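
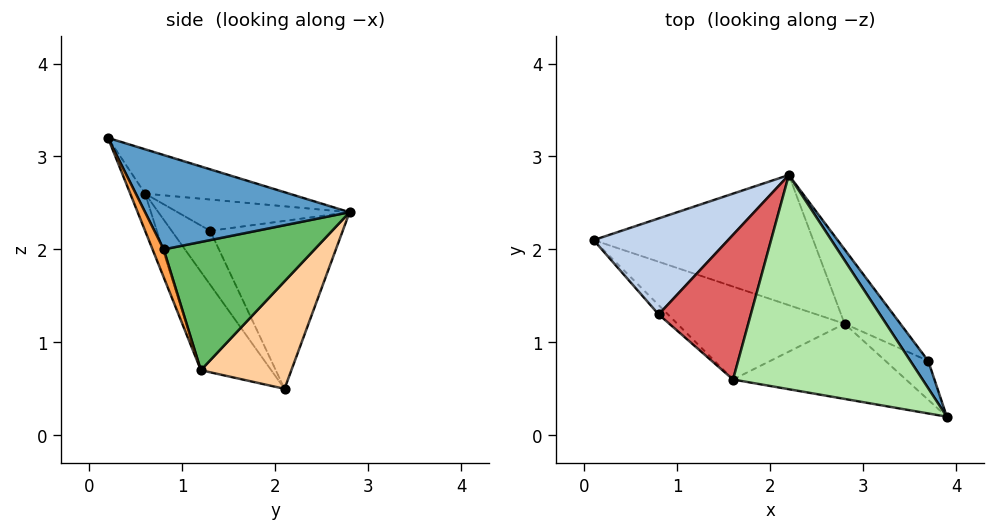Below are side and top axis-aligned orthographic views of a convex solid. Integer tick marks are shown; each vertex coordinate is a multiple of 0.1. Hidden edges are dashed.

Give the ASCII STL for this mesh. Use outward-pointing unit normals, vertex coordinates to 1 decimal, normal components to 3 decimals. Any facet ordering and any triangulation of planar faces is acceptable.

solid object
 facet normal 0.805 0.573 0.152
  outer loop
   vertex 3.7 0.8 2.0
   vertex 2.2 2.8 2.4
   vertex 3.9 0.2 3.2
  endloop
 endfacet
 facet normal -0.656 0.542 0.525
  outer loop
   vertex 0.8 1.3 2.2
   vertex 2.2 2.8 2.4
   vertex 0.1 2.1 0.5
  endloop
 endfacet
 facet normal 0.304 -0.831 -0.466
  outer loop
   vertex 2.8 1.2 0.7
   vertex 3.7 0.8 2.0
   vertex 3.9 0.2 3.2
  endloop
 endfacet
 facet normal 0.293 0.746 -0.598
  outer loop
   vertex 2.8 1.2 0.7
   vertex 0.1 2.1 0.5
   vertex 2.2 2.8 2.4
  endloop
 endfacet
 facet normal 0.727 0.609 -0.316
  outer loop
   vertex 2.8 1.2 0.7
   vertex 2.2 2.8 2.4
   vertex 3.7 0.8 2.0
  endloop
 endfacet
 facet normal -0.225 0.149 0.963
  outer loop
   vertex 1.6 0.6 2.6
   vertex 3.9 0.2 3.2
   vertex 2.2 2.8 2.4
  endloop
 endfacet
 facet normal -0.317 0.171 0.933
  outer loop
   vertex 1.6 0.6 2.6
   vertex 2.2 2.8 2.4
   vertex 0.8 1.3 2.2
  endloop
 endfacet
 facet normal -0.074 -0.937 -0.342
  outer loop
   vertex 1.6 0.6 2.6
   vertex 2.8 1.2 0.7
   vertex 3.9 0.2 3.2
  endloop
 endfacet
 facet normal -0.624 -0.774 -0.108
  outer loop
   vertex 1.6 0.6 2.6
   vertex 0.8 1.3 2.2
   vertex 0.1 2.1 0.5
  endloop
 endfacet
 facet normal -0.256 -0.864 -0.434
  outer loop
   vertex 1.6 0.6 2.6
   vertex 0.1 2.1 0.5
   vertex 2.8 1.2 0.7
  endloop
 endfacet
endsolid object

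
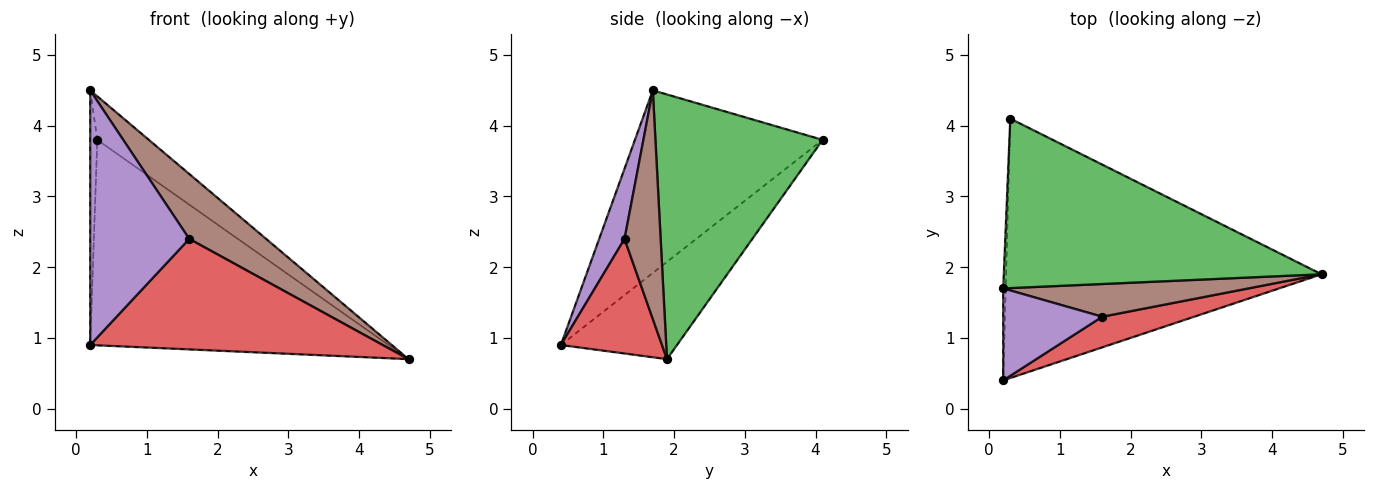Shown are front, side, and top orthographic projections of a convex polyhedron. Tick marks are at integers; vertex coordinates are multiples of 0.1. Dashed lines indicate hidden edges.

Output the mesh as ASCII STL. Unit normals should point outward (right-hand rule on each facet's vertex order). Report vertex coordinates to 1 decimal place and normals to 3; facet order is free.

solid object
 facet normal -0.235 0.604 -0.762
  outer loop
   vertex 0.3 4.1 3.8
   vertex 4.7 1.9 0.7
   vertex 0.2 0.4 0.9
  endloop
 endfacet
 facet normal -0.999 0.038 -0.014
  outer loop
   vertex 0.2 1.7 4.5
   vertex 0.3 4.1 3.8
   vertex 0.2 0.4 0.9
  endloop
 endfacet
 facet normal 0.628 0.194 0.754
  outer loop
   vertex 0.2 1.7 4.5
   vertex 4.7 1.9 0.7
   vertex 0.3 4.1 3.8
  endloop
 endfacet
 facet normal 0.316 -0.914 0.254
  outer loop
   vertex 1.6 1.3 2.4
   vertex 0.2 0.4 0.9
   vertex 4.7 1.9 0.7
  endloop
 endfacet
 facet normal 0.234 -0.914 0.330
  outer loop
   vertex 1.6 1.3 2.4
   vertex 0.2 1.7 4.5
   vertex 0.2 0.4 0.9
  endloop
 endfacet
 facet normal 0.387 -0.824 0.415
  outer loop
   vertex 1.6 1.3 2.4
   vertex 4.7 1.9 0.7
   vertex 0.2 1.7 4.5
  endloop
 endfacet
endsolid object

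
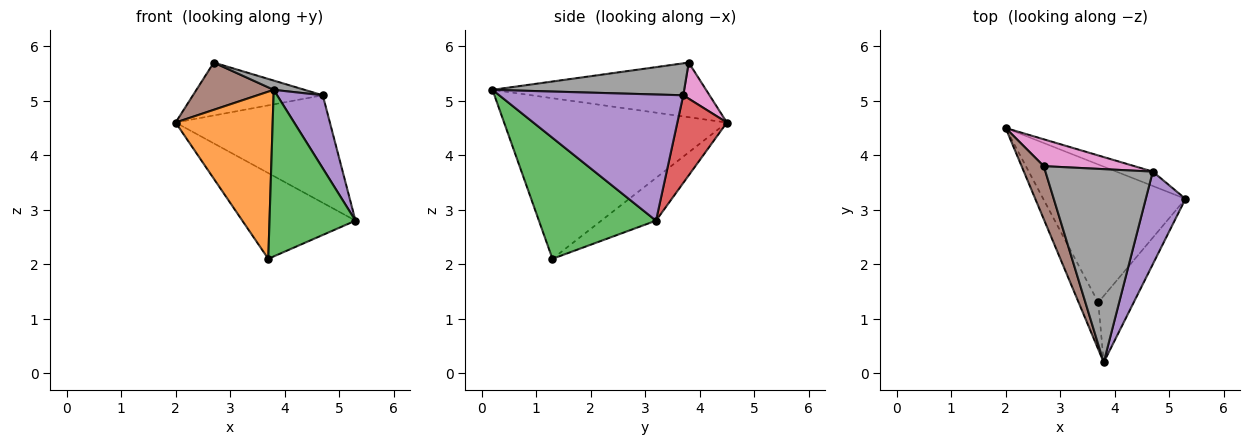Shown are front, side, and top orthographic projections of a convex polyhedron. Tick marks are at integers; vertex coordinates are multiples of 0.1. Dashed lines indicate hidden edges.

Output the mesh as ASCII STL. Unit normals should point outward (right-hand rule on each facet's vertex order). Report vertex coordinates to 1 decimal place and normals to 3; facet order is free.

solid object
 facet normal -0.247 0.511 -0.823
  outer loop
   vertex 3.7 1.3 2.1
   vertex 2.0 4.5 4.6
   vertex 5.3 3.2 2.8
  endloop
 endfacet
 facet normal -0.911 -0.397 -0.111
  outer loop
   vertex 3.7 1.3 2.1
   vertex 3.8 0.2 5.2
   vertex 2.0 4.5 4.6
  endloop
 endfacet
 facet normal 0.785 -0.576 -0.230
  outer loop
   vertex 3.7 1.3 2.1
   vertex 5.3 3.2 2.8
   vertex 3.8 0.2 5.2
  endloop
 endfacet
 facet normal 0.303 0.945 -0.126
  outer loop
   vertex 4.7 3.7 5.1
   vertex 5.3 3.2 2.8
   vertex 2.0 4.5 4.6
  endloop
 endfacet
 facet normal 0.928 -0.230 0.292
  outer loop
   vertex 4.7 3.7 5.1
   vertex 3.8 0.2 5.2
   vertex 5.3 3.2 2.8
  endloop
 endfacet
 facet normal -0.878 -0.318 0.357
  outer loop
   vertex 2.7 3.8 5.7
   vertex 2.0 4.5 4.6
   vertex 3.8 0.2 5.2
  endloop
 endfacet
 facet normal 0.178 0.878 0.445
  outer loop
   vertex 2.7 3.8 5.7
   vertex 4.7 3.7 5.1
   vertex 2.0 4.5 4.6
  endloop
 endfacet
 facet normal 0.285 -0.046 0.957
  outer loop
   vertex 2.7 3.8 5.7
   vertex 3.8 0.2 5.2
   vertex 4.7 3.7 5.1
  endloop
 endfacet
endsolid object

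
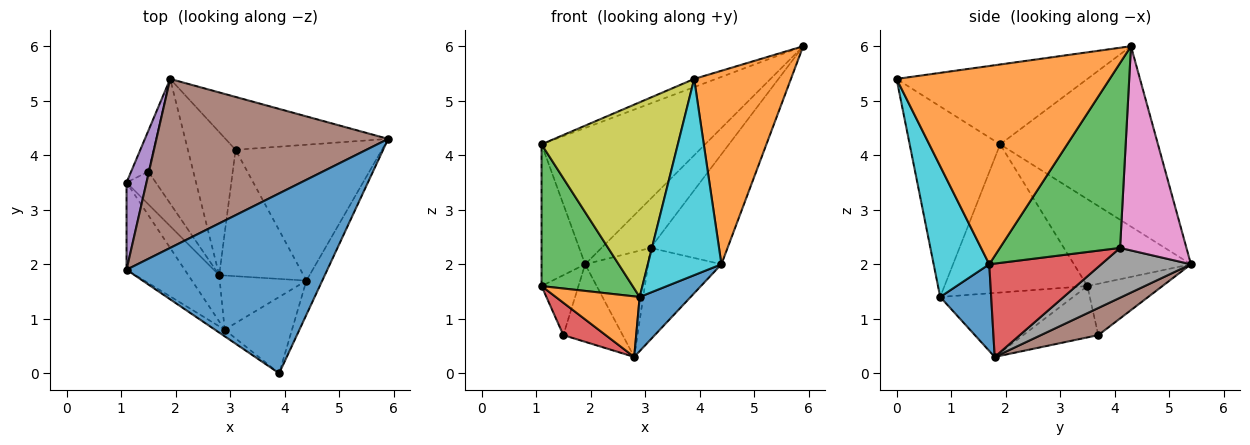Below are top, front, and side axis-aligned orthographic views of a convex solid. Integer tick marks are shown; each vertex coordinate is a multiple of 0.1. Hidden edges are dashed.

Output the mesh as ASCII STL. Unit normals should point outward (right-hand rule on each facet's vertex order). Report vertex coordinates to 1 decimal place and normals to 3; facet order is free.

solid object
 facet normal -0.369 0.042 0.928
  outer loop
   vertex 1.1 1.9 4.2
   vertex 3.9 0.0 5.4
   vertex 5.9 4.3 6.0
  endloop
 endfacet
 facet normal 0.908 -0.412 -0.073
  outer loop
   vertex 4.4 1.7 2.0
   vertex 5.9 4.3 6.0
   vertex 3.9 0.0 5.4
  endloop
 endfacet
 facet normal 0.701 0.449 -0.555
  outer loop
   vertex 4.4 1.7 2.0
   vertex 3.1 4.1 2.3
   vertex 5.9 4.3 6.0
  endloop
 endfacet
 facet normal 0.668 0.437 -0.603
  outer loop
   vertex 4.4 1.7 2.0
   vertex 2.8 1.8 0.3
   vertex 3.1 4.1 2.3
  endloop
 endfacet
 facet normal -0.916 0.341 0.210
  outer loop
   vertex 1.9 5.4 2.0
   vertex 1.1 3.5 1.6
   vertex 1.1 1.9 4.2
  endloop
 endfacet
 facet normal -0.518 0.537 0.666
  outer loop
   vertex 1.9 5.4 2.0
   vertex 1.1 1.9 4.2
   vertex 5.9 4.3 6.0
  endloop
 endfacet
 facet normal 0.677 0.501 -0.539
  outer loop
   vertex 1.9 5.4 2.0
   vertex 5.9 4.3 6.0
   vertex 3.1 4.1 2.3
  endloop
 endfacet
 facet normal 0.644 0.452 -0.617
  outer loop
   vertex 1.9 5.4 2.0
   vertex 3.1 4.1 2.3
   vertex 2.8 1.8 0.3
  endloop
 endfacet
 facet normal -0.553 -0.833 -0.028
  outer loop
   vertex 2.9 0.8 1.4
   vertex 3.9 0.0 5.4
   vertex 1.1 1.9 4.2
  endloop
 endfacet
 facet normal 0.576 -0.762 -0.296
  outer loop
   vertex 2.9 0.8 1.4
   vertex 4.4 1.7 2.0
   vertex 3.9 0.0 5.4
  endloop
 endfacet
 facet normal 0.577 -0.577 -0.577
  outer loop
   vertex 2.9 0.8 1.4
   vertex 2.8 1.8 0.3
   vertex 4.4 1.7 2.0
  endloop
 endfacet
 facet normal -0.783 -0.494 -0.378
  outer loop
   vertex 2.9 0.8 1.4
   vertex 1.1 3.5 1.6
   vertex 2.8 1.8 0.3
  endloop
 endfacet
 facet normal -0.801 -0.510 -0.314
  outer loop
   vertex 2.9 0.8 1.4
   vertex 1.1 1.9 4.2
   vertex 1.1 3.5 1.6
  endloop
 endfacet
 facet normal -0.780 -0.440 -0.445
  outer loop
   vertex 1.5 3.7 0.7
   vertex 2.8 1.8 0.3
   vertex 1.1 3.5 1.6
  endloop
 endfacet
 facet normal -0.859 0.422 -0.288
  outer loop
   vertex 1.5 3.7 0.7
   vertex 1.1 3.5 1.6
   vertex 1.9 5.4 2.0
  endloop
 endfacet
 facet normal 0.455 0.471 -0.756
  outer loop
   vertex 1.5 3.7 0.7
   vertex 1.9 5.4 2.0
   vertex 2.8 1.8 0.3
  endloop
 endfacet
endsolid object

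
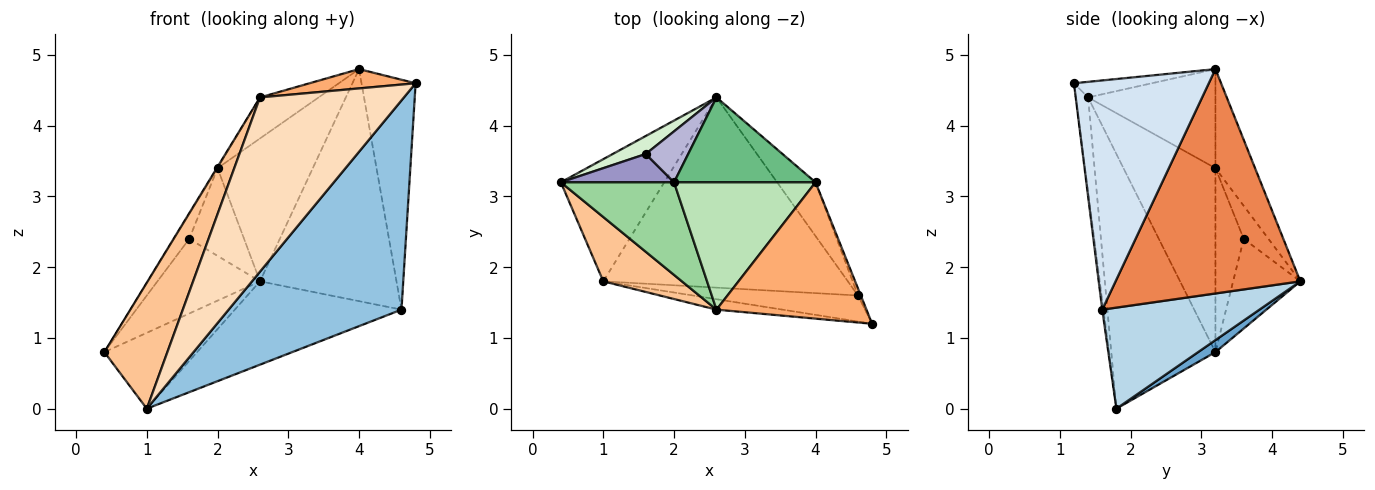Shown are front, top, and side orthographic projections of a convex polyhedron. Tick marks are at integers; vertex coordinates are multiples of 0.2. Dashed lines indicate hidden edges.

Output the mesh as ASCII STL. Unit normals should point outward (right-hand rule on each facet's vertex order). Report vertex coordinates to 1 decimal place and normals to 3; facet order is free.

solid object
 facet normal 0.098 0.525 -0.845
  outer loop
   vertex 1.0 1.8 0.0
   vertex 0.4 3.2 0.8
   vertex 2.6 4.4 1.8
  endloop
 endfacet
 facet normal -0.007 -0.992 -0.124
  outer loop
   vertex 4.6 1.6 1.4
   vertex 4.8 1.2 4.6
   vertex 1.0 1.8 0.0
  endloop
 endfacet
 facet normal 0.354 0.375 -0.857
  outer loop
   vertex 4.6 1.6 1.4
   vertex 1.0 1.8 0.0
   vertex 2.6 4.4 1.8
  endloop
 endfacet
 facet normal 0.928 0.372 -0.011
  outer loop
   vertex 4.0 3.2 4.8
   vertex 4.8 1.2 4.6
   vertex 4.6 1.6 1.4
  endloop
 endfacet
 facet normal 0.797 0.589 -0.136
  outer loop
   vertex 4.0 3.2 4.8
   vertex 4.6 1.6 1.4
   vertex 2.6 4.4 1.8
  endloop
 endfacet
 facet normal -0.102 -0.139 0.985
  outer loop
   vertex 2.6 1.4 4.4
   vertex 4.8 1.2 4.6
   vertex 4.0 3.2 4.8
  endloop
 endfacet
 facet normal -0.827 -0.500 0.255
  outer loop
   vertex 2.6 1.4 4.4
   vertex 0.4 3.2 0.8
   vertex 1.0 1.8 0.0
  endloop
 endfacet
 facet normal -0.085 -0.995 -0.060
  outer loop
   vertex 2.6 1.4 4.4
   vertex 1.0 1.8 0.0
   vertex 4.8 1.2 4.6
  endloop
 endfacet
 facet normal -0.337 0.810 0.481
  outer loop
   vertex 2.0 3.2 3.4
   vertex 4.0 3.2 4.8
   vertex 2.6 4.4 1.8
  endloop
 endfacet
 facet normal -0.852 0.007 0.524
  outer loop
   vertex 2.0 3.2 3.4
   vertex 0.4 3.2 0.8
   vertex 2.6 1.4 4.4
  endloop
 endfacet
 facet normal -0.554 0.255 0.792
  outer loop
   vertex 2.0 3.2 3.4
   vertex 2.6 1.4 4.4
   vertex 4.0 3.2 4.8
  endloop
 endfacet
 facet normal -0.537 0.820 0.198
  outer loop
   vertex 1.6 3.6 2.4
   vertex 2.6 4.4 1.8
   vertex 0.4 3.2 0.8
  endloop
 endfacet
 facet normal -0.774 0.417 0.476
  outer loop
   vertex 1.6 3.6 2.4
   vertex 0.4 3.2 0.8
   vertex 2.0 3.2 3.4
  endloop
 endfacet
 facet normal -0.364 0.806 0.468
  outer loop
   vertex 1.6 3.6 2.4
   vertex 2.0 3.2 3.4
   vertex 2.6 4.4 1.8
  endloop
 endfacet
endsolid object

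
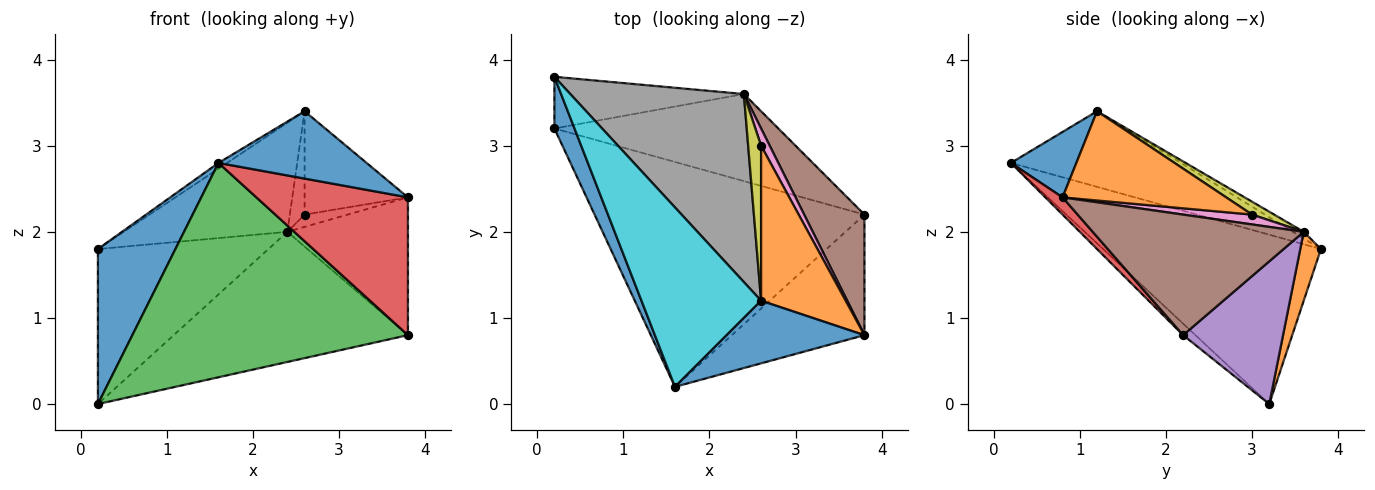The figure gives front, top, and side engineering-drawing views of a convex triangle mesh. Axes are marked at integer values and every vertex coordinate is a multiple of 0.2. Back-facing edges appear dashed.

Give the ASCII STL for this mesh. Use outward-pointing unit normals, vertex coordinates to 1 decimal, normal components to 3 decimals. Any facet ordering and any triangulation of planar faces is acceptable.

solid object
 facet normal -0.936 -0.333 0.111
  outer loop
   vertex 0.2 3.8 1.8
   vertex 0.2 3.2 0.0
   vertex 1.6 0.2 2.8
  endloop
 endfacet
 facet normal 0.114 0.942 -0.314
  outer loop
   vertex 2.4 3.6 2.0
   vertex 0.2 3.2 0.0
   vertex 0.2 3.8 1.8
  endloop
 endfacet
 facet normal -0.031 -0.690 -0.724
  outer loop
   vertex 3.8 2.2 0.8
   vertex 1.6 0.2 2.8
   vertex 0.2 3.2 0.0
  endloop
 endfacet
 facet normal 0.085 -0.750 -0.656
  outer loop
   vertex 3.8 2.2 0.8
   vertex 3.8 0.8 2.4
   vertex 1.6 0.2 2.8
  endloop
 endfacet
 facet normal 0.334 0.783 -0.524
  outer loop
   vertex 3.8 2.2 0.8
   vertex 0.2 3.2 0.0
   vertex 2.4 3.6 2.0
  endloop
 endfacet
 facet normal 0.796 0.455 0.398
  outer loop
   vertex 3.8 2.2 0.8
   vertex 2.4 3.6 2.0
   vertex 3.8 0.8 2.4
  endloop
 endfacet
 facet normal 0.681 0.426 0.596
  outer loop
   vertex 2.6 3.0 2.2
   vertex 3.8 0.8 2.4
   vertex 2.4 3.6 2.0
  endloop
 endfacet
 facet normal -0.033 0.502 0.865
  outer loop
   vertex 2.6 1.2 3.4
   vertex 2.4 3.6 2.0
   vertex 0.2 3.8 1.8
  endloop
 endfacet
 facet normal 0.640 0.426 0.640
  outer loop
   vertex 2.6 1.2 3.4
   vertex 2.6 3.0 2.2
   vertex 2.4 3.6 2.0
  endloop
 endfacet
 facet normal -0.534 0.027 0.845
  outer loop
   vertex 2.6 1.2 3.4
   vertex 0.2 3.8 1.8
   vertex 1.6 0.2 2.8
  endloop
 endfacet
 facet normal 0.308 -0.697 0.648
  outer loop
   vertex 2.6 1.2 3.4
   vertex 1.6 0.2 2.8
   vertex 3.8 0.8 2.4
  endloop
 endfacet
 facet normal 0.660 0.417 0.625
  outer loop
   vertex 2.6 1.2 3.4
   vertex 3.8 0.8 2.4
   vertex 2.6 3.0 2.2
  endloop
 endfacet
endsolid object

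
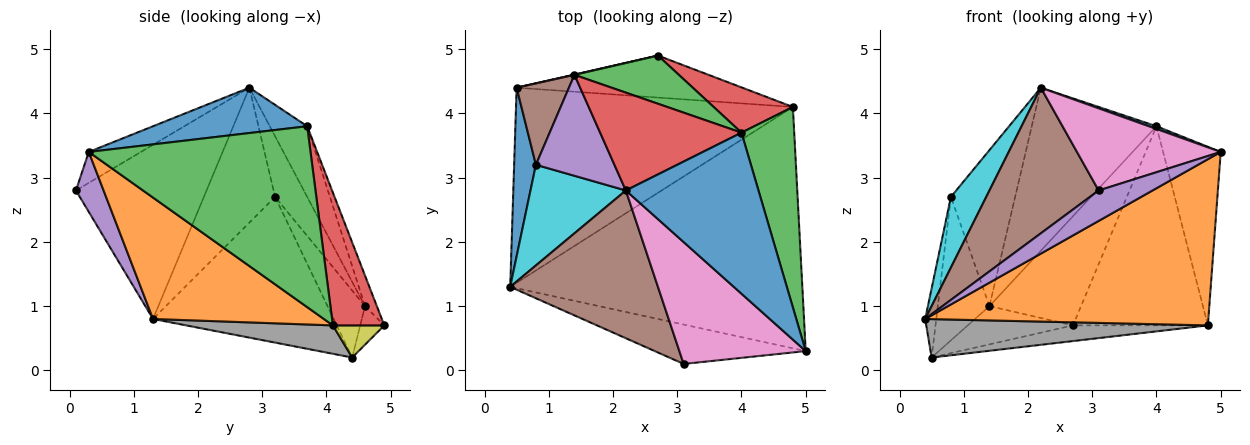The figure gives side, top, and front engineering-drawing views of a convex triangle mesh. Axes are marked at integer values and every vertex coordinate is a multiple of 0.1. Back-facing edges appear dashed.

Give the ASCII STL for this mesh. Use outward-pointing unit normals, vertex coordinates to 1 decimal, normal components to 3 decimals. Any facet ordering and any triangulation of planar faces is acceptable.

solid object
 facet normal 0.323 -0.016 0.946
  outer loop
   vertex 4.0 3.7 3.8
   vertex 2.2 2.8 4.4
   vertex 5.0 0.3 3.4
  endloop
 endfacet
 facet normal 0.324 -0.537 -0.779
  outer loop
   vertex 4.8 4.1 0.7
   vertex 5.0 0.3 3.4
   vertex 0.4 1.3 0.8
  endloop
 endfacet
 facet normal 0.931 0.242 0.272
  outer loop
   vertex 4.8 4.1 0.7
   vertex 4.0 3.7 3.8
   vertex 5.0 0.3 3.4
  endloop
 endfacet
 facet normal 0.348 0.914 0.208
  outer loop
   vertex 4.8 4.1 0.7
   vertex 2.7 4.9 0.7
   vertex 4.0 3.7 3.8
  endloop
 endfacet
 facet normal 0.300 -0.583 -0.755
  outer loop
   vertex 3.1 0.1 2.8
   vertex 0.4 1.3 0.8
   vertex 5.0 0.3 3.4
  endloop
 endfacet
 facet normal -0.643 -0.538 0.545
  outer loop
   vertex 3.1 0.1 2.8
   vertex 2.2 2.8 4.4
   vertex 0.4 1.3 0.8
  endloop
 endfacet
 facet normal -0.199 -0.548 0.813
  outer loop
   vertex 3.1 0.1 2.8
   vertex 5.0 0.3 3.4
   vertex 2.2 2.8 4.4
  endloop
 endfacet
 facet normal 0.100 -0.192 -0.976
  outer loop
   vertex 0.5 4.4 0.2
   vertex 4.8 4.1 0.7
   vertex 0.4 1.3 0.8
  endloop
 endfacet
 facet normal 0.132 0.347 -0.929
  outer loop
   vertex 0.5 4.4 0.2
   vertex 2.7 4.9 0.7
   vertex 4.8 4.1 0.7
  endloop
 endfacet
 facet normal -0.757 -0.376 0.535
  outer loop
   vertex 0.8 3.2 2.7
   vertex 0.4 1.3 0.8
   vertex 2.2 2.8 4.4
  endloop
 endfacet
 facet normal -0.987 0.060 0.147
  outer loop
   vertex 0.8 3.2 2.7
   vertex 0.5 4.4 0.2
   vertex 0.4 1.3 0.8
  endloop
 endfacet
 facet normal -0.223 0.975 0.007
  outer loop
   vertex 1.4 4.6 1.0
   vertex 2.7 4.9 0.7
   vertex 0.5 4.4 0.2
  endloop
 endfacet
 facet normal -0.117 0.909 0.401
  outer loop
   vertex 1.4 4.6 1.0
   vertex 4.0 3.7 3.8
   vertex 2.7 4.9 0.7
  endloop
 endfacet
 facet normal -0.249 0.830 0.498
  outer loop
   vertex 1.4 4.6 1.0
   vertex 2.2 2.8 4.4
   vertex 4.0 3.7 3.8
  endloop
 endfacet
 facet normal -0.387 0.774 0.501
  outer loop
   vertex 1.4 4.6 1.0
   vertex 0.8 3.2 2.7
   vertex 2.2 2.8 4.4
  endloop
 endfacet
 facet normal -0.534 0.735 0.417
  outer loop
   vertex 1.4 4.6 1.0
   vertex 0.5 4.4 0.2
   vertex 0.8 3.2 2.7
  endloop
 endfacet
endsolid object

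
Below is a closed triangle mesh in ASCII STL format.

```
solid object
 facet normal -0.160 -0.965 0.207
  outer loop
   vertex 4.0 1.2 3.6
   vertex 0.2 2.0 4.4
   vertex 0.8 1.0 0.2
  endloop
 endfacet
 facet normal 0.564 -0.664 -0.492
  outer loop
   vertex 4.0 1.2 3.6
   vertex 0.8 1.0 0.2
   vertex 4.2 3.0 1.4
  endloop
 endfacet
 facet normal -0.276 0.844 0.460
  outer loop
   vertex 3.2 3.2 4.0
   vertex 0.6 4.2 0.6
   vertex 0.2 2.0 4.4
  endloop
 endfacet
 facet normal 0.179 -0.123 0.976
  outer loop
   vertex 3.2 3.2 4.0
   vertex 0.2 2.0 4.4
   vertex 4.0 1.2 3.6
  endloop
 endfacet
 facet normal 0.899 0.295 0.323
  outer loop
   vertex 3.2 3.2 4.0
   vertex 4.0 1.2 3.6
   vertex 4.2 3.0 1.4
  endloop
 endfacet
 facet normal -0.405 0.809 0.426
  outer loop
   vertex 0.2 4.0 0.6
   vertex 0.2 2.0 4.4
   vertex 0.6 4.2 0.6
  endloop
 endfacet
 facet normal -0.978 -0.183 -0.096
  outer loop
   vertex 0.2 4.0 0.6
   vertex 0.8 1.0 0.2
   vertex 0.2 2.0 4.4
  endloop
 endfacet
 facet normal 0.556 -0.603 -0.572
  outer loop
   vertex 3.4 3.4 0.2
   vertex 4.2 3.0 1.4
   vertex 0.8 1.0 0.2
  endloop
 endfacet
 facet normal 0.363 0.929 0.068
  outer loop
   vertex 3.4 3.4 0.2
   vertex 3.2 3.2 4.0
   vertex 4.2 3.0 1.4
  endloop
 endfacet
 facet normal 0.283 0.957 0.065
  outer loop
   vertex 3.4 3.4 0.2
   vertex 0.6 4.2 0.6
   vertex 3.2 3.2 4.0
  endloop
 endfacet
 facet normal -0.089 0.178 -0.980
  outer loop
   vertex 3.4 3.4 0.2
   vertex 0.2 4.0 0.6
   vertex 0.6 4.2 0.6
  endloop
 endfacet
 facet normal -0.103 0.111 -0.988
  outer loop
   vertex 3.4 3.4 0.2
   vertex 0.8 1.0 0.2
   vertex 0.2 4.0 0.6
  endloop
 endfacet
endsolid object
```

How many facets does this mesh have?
12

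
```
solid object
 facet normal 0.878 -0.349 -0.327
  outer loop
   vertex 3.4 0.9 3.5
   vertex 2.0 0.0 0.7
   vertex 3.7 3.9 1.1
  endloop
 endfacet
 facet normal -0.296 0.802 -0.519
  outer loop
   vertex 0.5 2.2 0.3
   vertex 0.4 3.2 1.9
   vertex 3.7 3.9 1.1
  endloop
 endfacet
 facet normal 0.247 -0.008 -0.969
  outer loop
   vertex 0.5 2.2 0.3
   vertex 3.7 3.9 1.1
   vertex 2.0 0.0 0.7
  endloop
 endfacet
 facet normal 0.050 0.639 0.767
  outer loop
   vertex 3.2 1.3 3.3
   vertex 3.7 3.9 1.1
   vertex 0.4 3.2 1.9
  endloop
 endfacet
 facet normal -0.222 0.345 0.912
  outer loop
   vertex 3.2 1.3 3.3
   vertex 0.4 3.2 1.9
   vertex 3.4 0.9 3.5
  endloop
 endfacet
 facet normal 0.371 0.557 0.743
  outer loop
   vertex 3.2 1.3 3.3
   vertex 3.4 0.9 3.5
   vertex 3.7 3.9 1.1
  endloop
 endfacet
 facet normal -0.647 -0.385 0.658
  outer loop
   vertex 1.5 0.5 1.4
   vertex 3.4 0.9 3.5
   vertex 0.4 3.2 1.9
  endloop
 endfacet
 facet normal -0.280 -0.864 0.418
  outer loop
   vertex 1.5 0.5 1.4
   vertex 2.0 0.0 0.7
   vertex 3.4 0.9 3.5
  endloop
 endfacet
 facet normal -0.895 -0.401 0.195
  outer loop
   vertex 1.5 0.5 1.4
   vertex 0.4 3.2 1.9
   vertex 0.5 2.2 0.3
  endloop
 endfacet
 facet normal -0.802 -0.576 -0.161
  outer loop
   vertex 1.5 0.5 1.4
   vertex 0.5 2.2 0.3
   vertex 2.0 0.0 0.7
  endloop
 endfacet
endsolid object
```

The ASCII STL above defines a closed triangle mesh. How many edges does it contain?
15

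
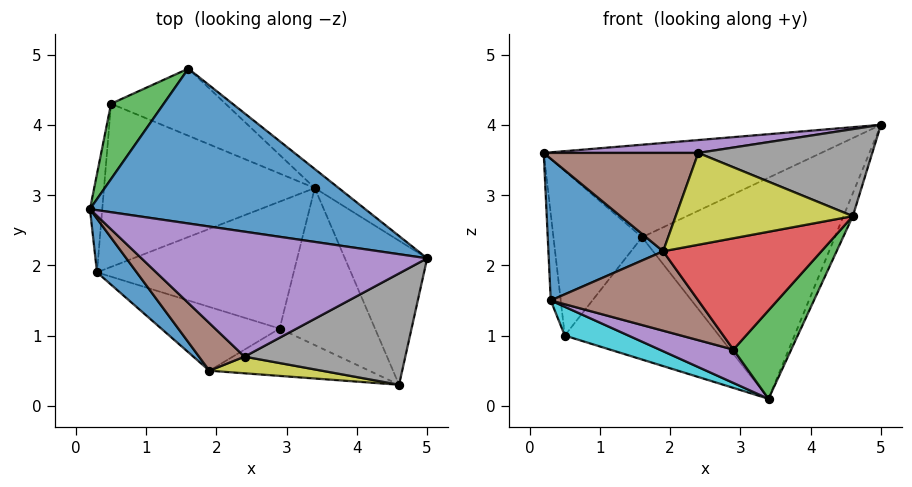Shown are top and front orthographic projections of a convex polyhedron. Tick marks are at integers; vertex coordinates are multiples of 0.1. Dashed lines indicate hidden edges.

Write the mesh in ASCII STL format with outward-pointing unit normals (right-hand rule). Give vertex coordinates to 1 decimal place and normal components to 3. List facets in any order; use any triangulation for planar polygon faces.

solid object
 facet normal 0.003 0.513 0.858
  outer loop
   vertex 1.6 4.8 2.4
   vertex 0.2 2.8 3.6
   vertex 5.0 2.1 4.0
  endloop
 endfacet
 facet normal 0.639 0.766 -0.066
  outer loop
   vertex 3.4 3.1 0.1
   vertex 1.6 4.8 2.4
   vertex 5.0 2.1 4.0
  endloop
 endfacet
 facet normal -0.686 0.662 0.303
  outer loop
   vertex 0.5 4.3 1.0
   vertex 0.2 2.8 3.6
   vertex 1.6 4.8 2.4
  endloop
 endfacet
 facet normal 0.209 0.857 -0.470
  outer loop
   vertex 0.5 4.3 1.0
   vertex 1.6 4.8 2.4
   vertex 3.4 3.1 0.1
  endloop
 endfacet
 facet normal -0.097 -0.102 0.990
  outer loop
   vertex 2.4 0.7 3.6
   vertex 5.0 2.1 4.0
   vertex 0.2 2.8 3.6
  endloop
 endfacet
 facet normal -0.652 -0.683 0.330
  outer loop
   vertex 2.4 0.7 3.6
   vertex 0.2 2.8 3.6
   vertex 1.9 0.5 2.2
  endloop
 endfacet
 facet normal 0.929 0.058 -0.366
  outer loop
   vertex 4.6 0.3 2.7
   vertex 3.4 3.1 0.1
   vertex 5.0 2.1 4.0
  endloop
 endfacet
 facet normal 0.206 -0.603 0.771
  outer loop
   vertex 4.6 0.3 2.7
   vertex 5.0 2.1 4.0
   vertex 2.4 0.7 3.6
  endloop
 endfacet
 facet normal -0.105 -0.978 0.177
  outer loop
   vertex 4.6 0.3 2.7
   vertex 2.4 0.7 3.6
   vertex 1.9 0.5 2.2
  endloop
 endfacet
 facet normal -0.353 -0.163 -0.921
  outer loop
   vertex 0.3 1.9 1.5
   vertex 0.5 4.3 1.0
   vertex 3.4 3.1 0.1
  endloop
 endfacet
 facet normal -0.697 -0.670 0.254
  outer loop
   vertex 0.3 1.9 1.5
   vertex 1.9 0.5 2.2
   vertex 0.2 2.8 3.6
  endloop
 endfacet
 facet normal -0.995 0.067 -0.076
  outer loop
   vertex 0.3 1.9 1.5
   vertex 0.2 2.8 3.6
   vertex 0.5 4.3 1.0
  endloop
 endfacet
 facet normal 0.596 -0.394 -0.699
  outer loop
   vertex 2.9 1.1 0.8
   vertex 3.4 3.1 0.1
   vertex 4.6 0.3 2.7
  endloop
 endfacet
 facet normal 0.004 -0.920 -0.391
  outer loop
   vertex 2.9 1.1 0.8
   vertex 4.6 0.3 2.7
   vertex 1.9 0.5 2.2
  endloop
 endfacet
 facet normal -0.321 -0.240 -0.916
  outer loop
   vertex 2.9 1.1 0.8
   vertex 0.3 1.9 1.5
   vertex 3.4 3.1 0.1
  endloop
 endfacet
 facet normal -0.378 -0.722 -0.580
  outer loop
   vertex 2.9 1.1 0.8
   vertex 1.9 0.5 2.2
   vertex 0.3 1.9 1.5
  endloop
 endfacet
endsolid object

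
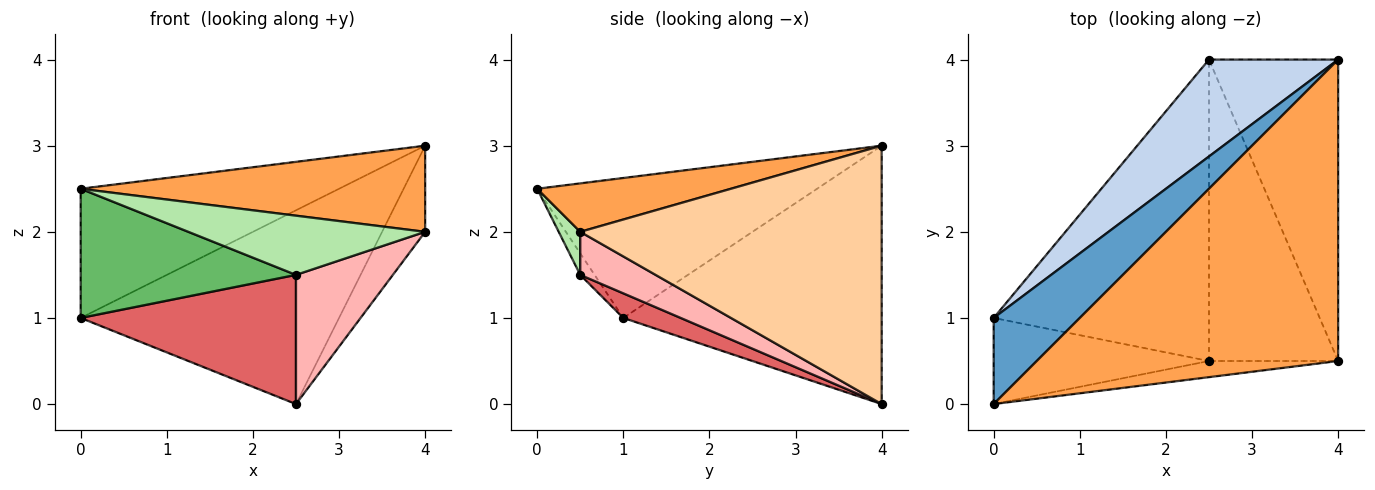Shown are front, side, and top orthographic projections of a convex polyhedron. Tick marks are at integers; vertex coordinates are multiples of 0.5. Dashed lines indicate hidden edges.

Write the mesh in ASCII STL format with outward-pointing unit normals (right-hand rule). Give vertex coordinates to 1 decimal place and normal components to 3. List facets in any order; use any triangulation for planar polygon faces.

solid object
 facet normal -0.670 0.618 0.412
  outer loop
   vertex 0.0 1.0 1.0
   vertex 0.0 0.0 2.5
   vertex 4.0 4.0 3.0
  endloop
 endfacet
 facet normal -0.667 0.667 0.333
  outer loop
   vertex 0.0 1.0 1.0
   vertex 4.0 4.0 3.0
   vertex 2.5 4.0 0.0
  endloop
 endfacet
 facet normal 0.153 -0.271 0.950
  outer loop
   vertex 4.0 0.5 2.0
   vertex 4.0 4.0 3.0
   vertex 0.0 0.0 2.5
  endloop
 endfacet
 facet normal 0.887 0.127 -0.444
  outer loop
   vertex 4.0 0.5 2.0
   vertex 2.5 4.0 0.0
   vertex 4.0 4.0 3.0
  endloop
 endfacet
 facet normal -0.055 -0.831 -0.554
  outer loop
   vertex 2.5 0.5 1.5
   vertex 0.0 0.0 2.5
   vertex 0.0 1.0 1.0
  endloop
 endfacet
 facet normal 0.087 -0.961 -0.262
  outer loop
   vertex 2.5 0.5 1.5
   vertex 4.0 0.5 2.0
   vertex 0.0 0.0 2.5
  endloop
 endfacet
 facet normal 0.104 -0.392 -0.914
  outer loop
   vertex 2.5 0.5 1.5
   vertex 0.0 1.0 1.0
   vertex 2.5 4.0 0.0
  endloop
 endfacet
 facet normal 0.293 -0.377 -0.879
  outer loop
   vertex 2.5 0.5 1.5
   vertex 2.5 4.0 0.0
   vertex 4.0 0.5 2.0
  endloop
 endfacet
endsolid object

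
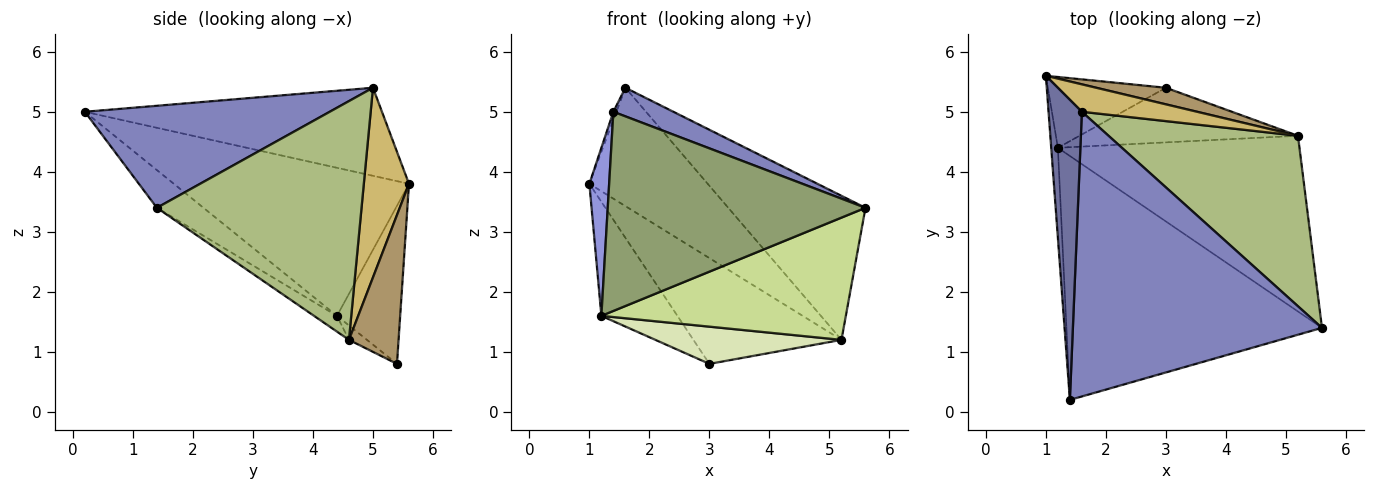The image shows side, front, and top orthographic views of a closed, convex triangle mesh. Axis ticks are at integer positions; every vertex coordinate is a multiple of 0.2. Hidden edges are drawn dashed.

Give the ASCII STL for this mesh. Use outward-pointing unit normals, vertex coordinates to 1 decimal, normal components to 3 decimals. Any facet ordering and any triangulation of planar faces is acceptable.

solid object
 facet normal -0.935 0.009 0.354
  outer loop
   vertex 1.6 5.0 5.4
   vertex 1.0 5.6 3.8
   vertex 1.4 0.2 5.0
  endloop
 endfacet
 facet normal 0.377 -0.093 0.921
  outer loop
   vertex 1.6 5.0 5.4
   vertex 1.4 0.2 5.0
   vertex 5.6 1.4 3.4
  endloop
 endfacet
 facet normal -0.995 -0.084 -0.045
  outer loop
   vertex 1.2 4.4 1.6
   vertex 1.4 0.2 5.0
   vertex 1.0 5.6 3.8
  endloop
 endfacet
 facet normal -0.577 0.694 -0.431
  outer loop
   vertex 1.2 4.4 1.6
   vertex 1.0 5.6 3.8
   vertex 3.0 5.4 0.8
  endloop
 endfacet
 facet normal -0.114 -0.628 -0.770
  outer loop
   vertex 1.2 4.4 1.6
   vertex 5.6 1.4 3.4
   vertex 1.4 0.2 5.0
  endloop
 endfacet
 facet normal 0.694 0.465 0.550
  outer loop
   vertex 5.2 4.6 1.2
   vertex 1.6 5.0 5.4
   vertex 5.6 1.4 3.4
  endloop
 endfacet
 facet normal -0.053 -0.570 -0.820
  outer loop
   vertex 5.2 4.6 1.2
   vertex 5.6 1.4 3.4
   vertex 1.2 4.4 1.6
  endloop
 endfacet
 facet normal -0.054 -0.562 -0.825
  outer loop
   vertex 5.2 4.6 1.2
   vertex 1.2 4.4 1.6
   vertex 3.0 5.4 0.8
  endloop
 endfacet
 facet normal 0.314 0.938 0.147
  outer loop
   vertex 5.2 4.6 1.2
   vertex 3.0 5.4 0.8
   vertex 1.0 5.6 3.8
  endloop
 endfacet
 facet normal 0.348 0.913 0.212
  outer loop
   vertex 5.2 4.6 1.2
   vertex 1.0 5.6 3.8
   vertex 1.6 5.0 5.4
  endloop
 endfacet
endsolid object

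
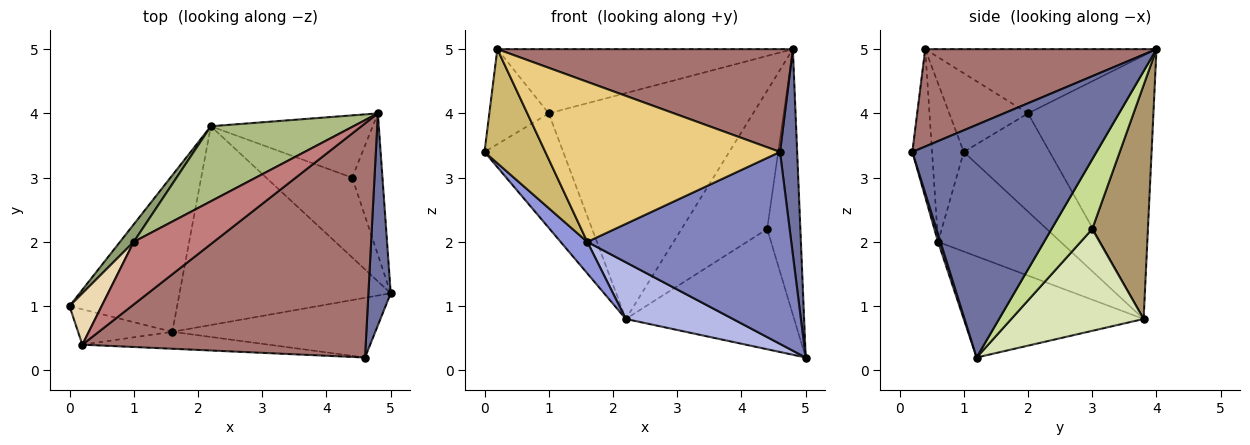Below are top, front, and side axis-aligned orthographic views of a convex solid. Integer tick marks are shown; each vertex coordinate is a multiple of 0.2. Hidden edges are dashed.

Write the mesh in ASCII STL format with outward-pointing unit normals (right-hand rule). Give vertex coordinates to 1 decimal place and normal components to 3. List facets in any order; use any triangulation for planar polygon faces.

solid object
 facet normal 0.991 -0.092 0.095
  outer loop
   vertex 4.6 0.2 3.4
   vertex 5.0 1.2 0.2
   vertex 4.8 4.0 5.0
  endloop
 endfacet
 facet normal 0.011 -0.955 -0.297
  outer loop
   vertex 1.6 0.6 2.0
   vertex 5.0 1.2 0.2
   vertex 4.6 0.2 3.4
  endloop
 endfacet
 facet normal -0.672 -0.146 -0.726
  outer loop
   vertex 1.6 0.6 2.0
   vertex 0.0 1.0 3.4
   vertex 2.2 3.8 0.8
  endloop
 endfacet
 facet normal -0.418 -0.249 -0.873
  outer loop
   vertex 1.6 0.6 2.0
   vertex 2.2 3.8 0.8
   vertex 5.0 1.2 0.2
  endloop
 endfacet
 facet normal -0.734 0.672 0.103
  outer loop
   vertex 1.0 2.0 4.0
   vertex 2.2 3.8 0.8
   vertex 0.0 1.0 3.4
  endloop
 endfacet
 facet normal -0.503 0.820 0.273
  outer loop
   vertex 1.0 2.0 4.0
   vertex 4.8 4.0 5.0
   vertex 2.2 3.8 0.8
  endloop
 endfacet
 facet normal 0.734 0.599 -0.319
  outer loop
   vertex 4.4 3.0 2.2
   vertex 4.8 4.0 5.0
   vertex 5.0 1.2 0.2
  endloop
 endfacet
 facet normal 0.548 0.697 -0.463
  outer loop
   vertex 4.4 3.0 2.2
   vertex 5.0 1.2 0.2
   vertex 2.2 3.8 0.8
  endloop
 endfacet
 facet normal 0.510 0.784 -0.353
  outer loop
   vertex 4.4 3.0 2.2
   vertex 2.2 3.8 0.8
   vertex 4.8 4.0 5.0
  endloop
 endfacet
 facet normal -0.446 -0.855 -0.265
  outer loop
   vertex 0.2 0.4 5.0
   vertex 0.0 1.0 3.4
   vertex 1.6 0.6 2.0
  endloop
 endfacet
 facet normal -0.083 -0.991 -0.105
  outer loop
   vertex 0.2 0.4 5.0
   vertex 1.6 0.6 2.0
   vertex 4.6 0.2 3.4
  endloop
 endfacet
 facet normal -0.759 0.573 0.310
  outer loop
   vertex 0.2 0.4 5.0
   vertex 1.0 2.0 4.0
   vertex 0.0 1.0 3.4
  endloop
 endfacet
 facet normal 0.300 -0.384 0.873
  outer loop
   vertex 0.2 0.4 5.0
   vertex 4.6 0.2 3.4
   vertex 4.8 4.0 5.0
  endloop
 endfacet
 facet normal -0.489 0.625 0.609
  outer loop
   vertex 0.2 0.4 5.0
   vertex 4.8 4.0 5.0
   vertex 1.0 2.0 4.0
  endloop
 endfacet
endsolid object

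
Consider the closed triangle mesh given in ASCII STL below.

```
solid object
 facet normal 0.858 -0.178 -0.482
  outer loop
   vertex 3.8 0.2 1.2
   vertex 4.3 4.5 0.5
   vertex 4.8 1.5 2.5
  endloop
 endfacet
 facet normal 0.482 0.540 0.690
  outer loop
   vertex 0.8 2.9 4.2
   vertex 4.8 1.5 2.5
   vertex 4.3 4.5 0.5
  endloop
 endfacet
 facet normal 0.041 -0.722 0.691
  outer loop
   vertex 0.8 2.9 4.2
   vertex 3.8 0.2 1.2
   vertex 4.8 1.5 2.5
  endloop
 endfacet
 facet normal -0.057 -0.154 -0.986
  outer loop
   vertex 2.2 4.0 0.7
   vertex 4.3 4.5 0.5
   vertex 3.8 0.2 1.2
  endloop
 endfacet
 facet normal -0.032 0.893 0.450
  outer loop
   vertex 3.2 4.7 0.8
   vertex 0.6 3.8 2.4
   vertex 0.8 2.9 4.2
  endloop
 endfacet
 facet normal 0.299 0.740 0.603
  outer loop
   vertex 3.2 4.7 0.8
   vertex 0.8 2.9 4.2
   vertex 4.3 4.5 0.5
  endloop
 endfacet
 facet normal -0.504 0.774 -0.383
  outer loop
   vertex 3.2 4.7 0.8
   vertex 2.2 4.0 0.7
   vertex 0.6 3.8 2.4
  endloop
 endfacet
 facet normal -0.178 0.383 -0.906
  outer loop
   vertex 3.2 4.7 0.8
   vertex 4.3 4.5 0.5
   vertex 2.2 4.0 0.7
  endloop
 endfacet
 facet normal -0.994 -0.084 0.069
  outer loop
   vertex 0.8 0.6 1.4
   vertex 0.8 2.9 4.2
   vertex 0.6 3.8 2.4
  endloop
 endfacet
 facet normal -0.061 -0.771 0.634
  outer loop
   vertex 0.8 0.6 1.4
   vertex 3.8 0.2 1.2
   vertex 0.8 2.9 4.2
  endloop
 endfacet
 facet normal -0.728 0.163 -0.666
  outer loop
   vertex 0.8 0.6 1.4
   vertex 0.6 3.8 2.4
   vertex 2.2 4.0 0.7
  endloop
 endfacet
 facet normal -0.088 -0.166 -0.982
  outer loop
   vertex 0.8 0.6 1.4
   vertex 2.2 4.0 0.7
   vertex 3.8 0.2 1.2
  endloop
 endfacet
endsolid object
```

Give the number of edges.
18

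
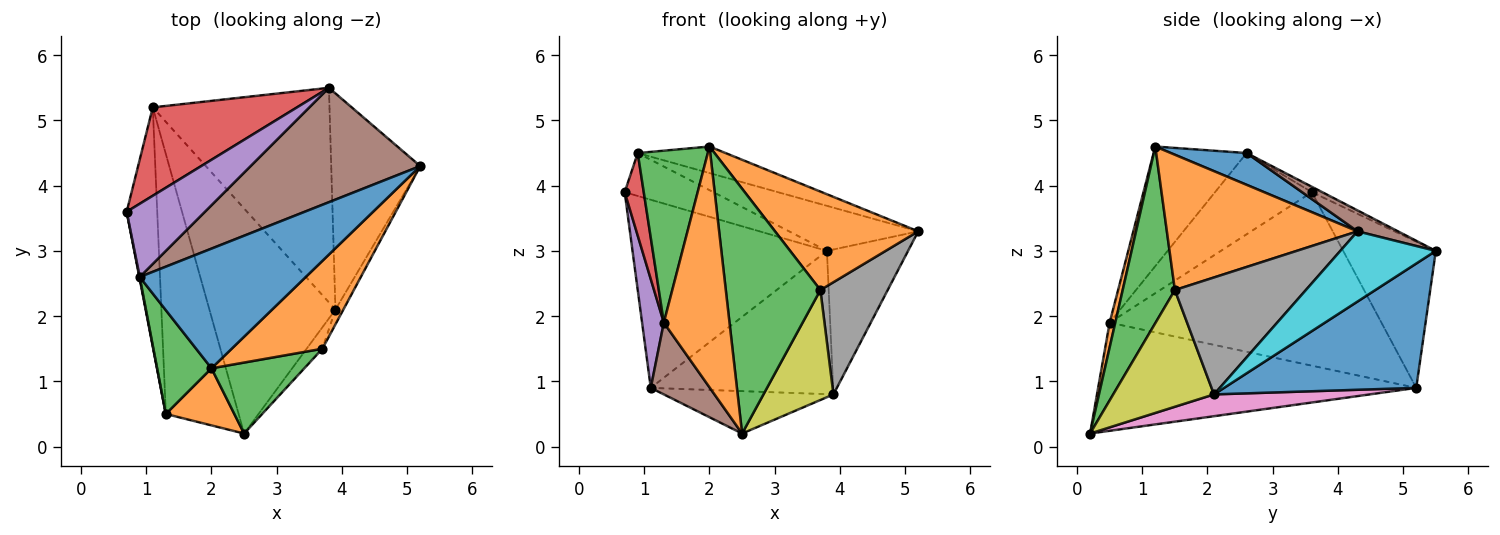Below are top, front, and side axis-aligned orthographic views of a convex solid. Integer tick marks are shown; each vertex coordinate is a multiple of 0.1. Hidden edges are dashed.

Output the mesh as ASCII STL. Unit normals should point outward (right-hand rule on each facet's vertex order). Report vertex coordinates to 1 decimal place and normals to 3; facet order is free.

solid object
 facet normal 0.184 0.213 0.960
  outer loop
   vertex 0.9 2.6 4.5
   vertex 2.0 1.2 4.6
   vertex 5.2 4.3 3.3
  endloop
 endfacet
 facet normal 0.705 -0.529 0.472
  outer loop
   vertex 3.7 1.5 2.4
   vertex 5.2 4.3 3.3
   vertex 2.0 1.2 4.6
  endloop
 endfacet
 facet normal 0.468 -0.849 0.246
  outer loop
   vertex 3.7 1.5 2.4
   vertex 2.0 1.2 4.6
   vertex 2.5 0.2 0.2
  endloop
 endfacet
 facet normal -0.396 0.831 0.390
  outer loop
   vertex 3.8 5.5 3.0
   vertex 1.1 5.2 0.9
   vertex 0.7 3.6 3.9
  endloop
 endfacet
 facet normal -0.059 0.505 0.861
  outer loop
   vertex 3.8 5.5 3.0
   vertex 0.7 3.6 3.9
   vertex 0.9 2.6 4.5
  endloop
 endfacet
 facet normal 0.114 0.364 0.924
  outer loop
   vertex 3.8 5.5 3.0
   vertex 0.9 2.6 4.5
   vertex 5.2 4.3 3.3
  endloop
 endfacet
 facet normal 0.167 0.183 -0.969
  outer loop
   vertex 3.9 2.1 0.8
   vertex 2.5 0.2 0.2
   vertex 1.1 5.2 0.9
  endloop
 endfacet
 facet normal 0.888 -0.456 -0.060
  outer loop
   vertex 3.9 2.1 0.8
   vertex 5.2 4.3 3.3
   vertex 3.7 1.5 2.4
  endloop
 endfacet
 facet normal 0.816 -0.567 -0.110
  outer loop
   vertex 3.9 2.1 0.8
   vertex 3.7 1.5 2.4
   vertex 2.5 0.2 0.2
  endloop
 endfacet
 facet normal 0.548 0.466 -0.695
  outer loop
   vertex 3.9 2.1 0.8
   vertex 3.8 5.5 3.0
   vertex 5.2 4.3 3.3
  endloop
 endfacet
 facet normal 0.505 0.479 -0.718
  outer loop
   vertex 3.9 2.1 0.8
   vertex 1.1 5.2 0.9
   vertex 3.8 5.5 3.0
  endloop
 endfacet
 facet normal 0.083 -0.970 0.230
  outer loop
   vertex 1.3 0.5 1.9
   vertex 2.5 0.2 0.2
   vertex 2.0 1.2 4.6
  endloop
 endfacet
 facet normal -0.751 -0.566 0.341
  outer loop
   vertex 1.3 0.5 1.9
   vertex 2.0 1.2 4.6
   vertex 0.9 2.6 4.5
  endloop
 endfacet
 facet normal -0.981 -0.193 0.005
  outer loop
   vertex 1.3 0.5 1.9
   vertex 0.9 2.6 4.5
   vertex 0.7 3.6 3.9
  endloop
 endfacet
 facet normal -0.982 -0.079 -0.173
  outer loop
   vertex 1.3 0.5 1.9
   vertex 0.7 3.6 3.9
   vertex 1.1 5.2 0.9
  endloop
 endfacet
 facet normal -0.820 -0.152 -0.552
  outer loop
   vertex 1.3 0.5 1.9
   vertex 1.1 5.2 0.9
   vertex 2.5 0.2 0.2
  endloop
 endfacet
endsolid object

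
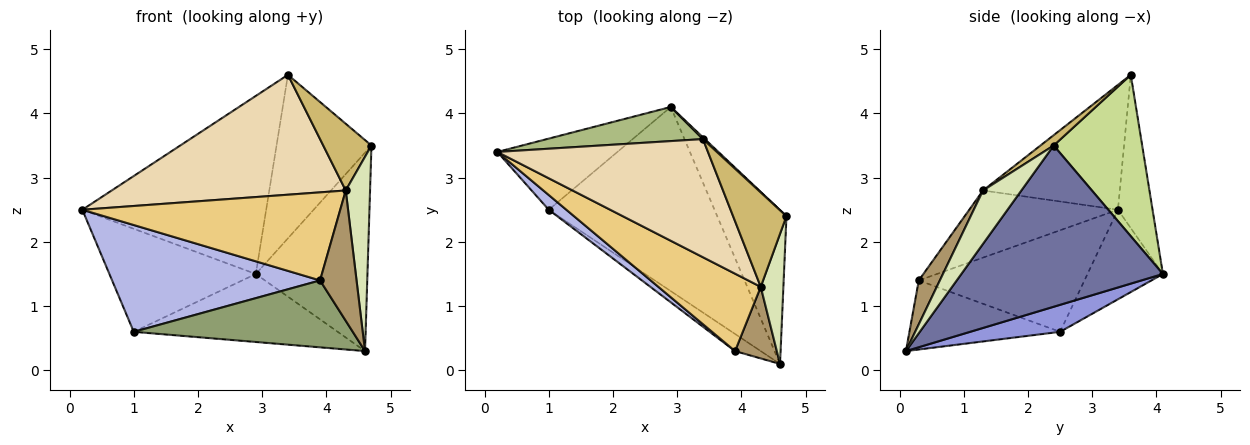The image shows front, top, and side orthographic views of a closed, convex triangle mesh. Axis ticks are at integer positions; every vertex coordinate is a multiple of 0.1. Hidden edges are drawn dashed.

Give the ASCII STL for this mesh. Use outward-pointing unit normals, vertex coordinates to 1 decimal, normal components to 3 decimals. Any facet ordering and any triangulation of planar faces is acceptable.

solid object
 facet normal 0.819 0.454 -0.352
  outer loop
   vertex 2.9 4.1 1.5
   vertex 4.7 2.4 3.5
   vertex 4.6 0.1 0.3
  endloop
 endfacet
 facet normal -0.390 0.758 -0.523
  outer loop
   vertex 1.0 2.5 0.6
   vertex 0.2 3.4 2.5
   vertex 2.9 4.1 1.5
  endloop
 endfacet
 facet normal 0.151 0.342 -0.927
  outer loop
   vertex 1.0 2.5 0.6
   vertex 2.9 4.1 1.5
   vertex 4.6 0.1 0.3
  endloop
 endfacet
 facet normal -0.620 -0.778 0.107
  outer loop
   vertex 3.9 0.3 1.4
   vertex 0.2 3.4 2.5
   vertex 1.0 2.5 0.6
  endloop
 endfacet
 facet normal -0.555 -0.806 -0.206
  outer loop
   vertex 3.9 0.3 1.4
   vertex 1.0 2.5 0.6
   vertex 4.6 0.1 0.3
  endloop
 endfacet
 facet normal -0.182 0.966 0.185
  outer loop
   vertex 3.4 3.6 4.6
   vertex 2.9 4.1 1.5
   vertex 0.2 3.4 2.5
  endloop
 endfacet
 facet normal 0.682 0.731 0.008
  outer loop
   vertex 3.4 3.6 4.6
   vertex 4.7 2.4 3.5
   vertex 2.9 4.1 1.5
  endloop
 endfacet
 facet normal 0.795 -0.504 0.337
  outer loop
   vertex 4.3 1.3 2.8
   vertex 4.6 0.1 0.3
   vertex 4.7 2.4 3.5
  endloop
 endfacet
 facet normal 0.452 -0.782 0.430
  outer loop
   vertex 4.3 1.3 2.8
   vertex 3.9 0.3 1.4
   vertex 4.6 0.1 0.3
  endloop
 endfacet
 facet normal 0.156 -0.570 0.807
  outer loop
   vertex 4.3 1.3 2.8
   vertex 4.7 2.4 3.5
   vertex 3.4 3.6 4.6
  endloop
 endfacet
 facet normal -0.397 -0.689 0.606
  outer loop
   vertex 4.3 1.3 2.8
   vertex 0.2 3.4 2.5
   vertex 3.9 0.3 1.4
  endloop
 endfacet
 facet normal -0.384 -0.658 0.648
  outer loop
   vertex 4.3 1.3 2.8
   vertex 3.4 3.6 4.6
   vertex 0.2 3.4 2.5
  endloop
 endfacet
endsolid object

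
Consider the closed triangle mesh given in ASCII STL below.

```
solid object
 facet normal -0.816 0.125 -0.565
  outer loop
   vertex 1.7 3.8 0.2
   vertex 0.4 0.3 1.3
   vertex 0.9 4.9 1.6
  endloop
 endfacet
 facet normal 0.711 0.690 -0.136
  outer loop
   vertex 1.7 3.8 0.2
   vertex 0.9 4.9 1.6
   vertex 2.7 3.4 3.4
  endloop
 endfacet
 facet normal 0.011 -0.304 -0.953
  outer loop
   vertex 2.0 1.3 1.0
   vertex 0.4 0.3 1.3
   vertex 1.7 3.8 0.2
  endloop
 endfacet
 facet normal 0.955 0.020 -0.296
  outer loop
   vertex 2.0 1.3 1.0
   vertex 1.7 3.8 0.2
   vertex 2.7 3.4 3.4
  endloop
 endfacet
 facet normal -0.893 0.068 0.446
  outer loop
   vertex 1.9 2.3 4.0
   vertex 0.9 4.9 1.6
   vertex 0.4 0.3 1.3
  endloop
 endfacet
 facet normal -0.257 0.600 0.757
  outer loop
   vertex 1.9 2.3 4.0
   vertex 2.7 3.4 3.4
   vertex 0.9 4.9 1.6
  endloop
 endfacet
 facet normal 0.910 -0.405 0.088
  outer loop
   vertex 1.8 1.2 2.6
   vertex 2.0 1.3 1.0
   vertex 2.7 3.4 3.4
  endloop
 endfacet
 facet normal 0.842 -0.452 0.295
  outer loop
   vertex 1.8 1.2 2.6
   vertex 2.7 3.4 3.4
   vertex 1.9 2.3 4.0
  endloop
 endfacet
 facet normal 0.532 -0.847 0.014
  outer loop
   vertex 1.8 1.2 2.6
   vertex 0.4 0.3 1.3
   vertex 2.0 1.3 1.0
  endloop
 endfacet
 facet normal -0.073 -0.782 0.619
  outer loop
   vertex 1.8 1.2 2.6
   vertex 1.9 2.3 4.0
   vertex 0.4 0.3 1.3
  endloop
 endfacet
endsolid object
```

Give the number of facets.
10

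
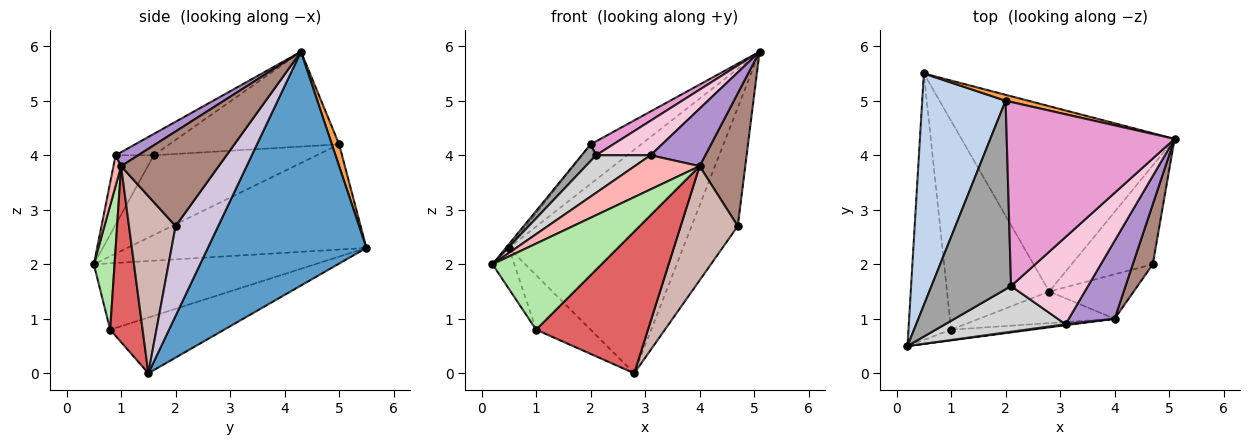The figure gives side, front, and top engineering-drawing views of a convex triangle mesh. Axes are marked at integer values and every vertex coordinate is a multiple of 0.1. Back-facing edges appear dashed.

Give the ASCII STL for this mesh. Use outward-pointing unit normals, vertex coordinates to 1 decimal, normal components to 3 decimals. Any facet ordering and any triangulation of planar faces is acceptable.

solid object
 facet normal 0.574 0.630 -0.523
  outer loop
   vertex 2.8 1.5 0.0
   vertex 0.5 5.5 2.3
   vertex 5.1 4.3 5.9
  endloop
 endfacet
 facet normal -0.784 0.010 0.621
  outer loop
   vertex 2.0 5.0 4.2
   vertex 0.5 5.5 2.3
   vertex 0.2 0.5 2.0
  endloop
 endfacet
 facet normal 0.141 0.979 0.147
  outer loop
   vertex 2.0 5.0 4.2
   vertex 5.1 4.3 5.9
   vertex 0.5 5.5 2.3
  endloop
 endfacet
 facet normal -0.839 0.083 -0.538
  outer loop
   vertex 1.0 0.8 0.8
   vertex 0.2 0.5 2.0
   vertex 0.5 5.5 2.3
  endloop
 endfacet
 facet normal -0.467 0.223 -0.856
  outer loop
   vertex 1.0 0.8 0.8
   vertex 0.5 5.5 2.3
   vertex 2.8 1.5 0.0
  endloop
 endfacet
 facet normal 0.185 -0.975 -0.120
  outer loop
   vertex 1.0 0.8 0.8
   vertex 4.0 1.0 3.8
   vertex 0.2 0.5 2.0
  endloop
 endfacet
 facet normal 0.272 -0.939 -0.210
  outer loop
   vertex 1.0 0.8 0.8
   vertex 2.8 1.5 0.0
   vertex 4.0 1.0 3.8
  endloop
 endfacet
 facet normal 0.117 -0.993 0.029
  outer loop
   vertex 3.1 0.9 4.0
   vertex 0.2 0.5 2.0
   vertex 4.0 1.0 3.8
  endloop
 endfacet
 facet normal 0.238 -0.577 0.782
  outer loop
   vertex 3.1 0.9 4.0
   vertex 4.0 1.0 3.8
   vertex 5.1 4.3 5.9
  endloop
 endfacet
 facet normal 0.578 0.627 -0.523
  outer loop
   vertex 4.7 2.0 2.7
   vertex 2.8 1.5 0.0
   vertex 5.1 4.3 5.9
  endloop
 endfacet
 facet normal 0.890 -0.416 0.188
  outer loop
   vertex 4.7 2.0 2.7
   vertex 5.1 4.3 5.9
   vertex 4.0 1.0 3.8
  endloop
 endfacet
 facet normal 0.606 -0.742 -0.289
  outer loop
   vertex 4.7 2.0 2.7
   vertex 4.0 1.0 3.8
   vertex 2.8 1.5 0.0
  endloop
 endfacet
 facet normal -0.491 -0.066 0.869
  outer loop
   vertex 2.1 1.6 4.0
   vertex 5.1 4.3 5.9
   vertex 2.0 5.0 4.2
  endloop
 endfacet
 facet normal -0.249 -0.356 0.900
  outer loop
   vertex 2.1 1.6 4.0
   vertex 3.1 0.9 4.0
   vertex 5.1 4.3 5.9
  endloop
 endfacet
 facet normal -0.706 -0.062 0.705
  outer loop
   vertex 2.1 1.6 4.0
   vertex 2.0 5.0 4.2
   vertex 0.2 0.5 2.0
  endloop
 endfacet
 facet normal -0.406 -0.581 0.705
  outer loop
   vertex 2.1 1.6 4.0
   vertex 0.2 0.5 2.0
   vertex 3.1 0.9 4.0
  endloop
 endfacet
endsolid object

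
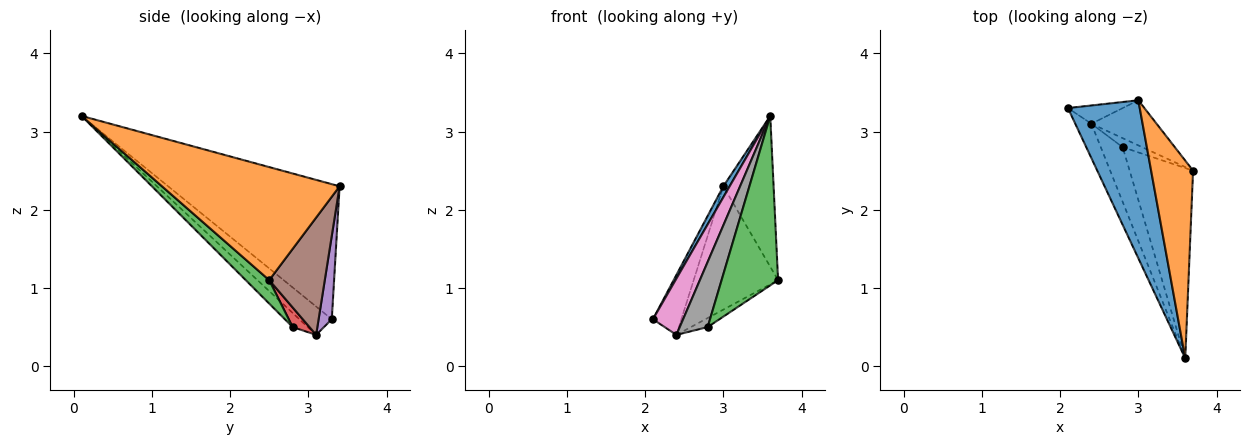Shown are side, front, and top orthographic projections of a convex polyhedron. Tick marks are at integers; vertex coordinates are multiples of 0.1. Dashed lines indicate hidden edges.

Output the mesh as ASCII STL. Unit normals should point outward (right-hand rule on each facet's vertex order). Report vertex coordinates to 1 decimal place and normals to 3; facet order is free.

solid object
 facet normal -0.883 -0.033 0.469
  outer loop
   vertex 3.0 3.4 2.3
   vertex 2.1 3.3 0.6
   vertex 3.6 0.1 3.2
  endloop
 endfacet
 facet normal 0.906 0.256 0.336
  outer loop
   vertex 3.0 3.4 2.3
   vertex 3.6 0.1 3.2
   vertex 3.7 2.5 1.1
  endloop
 endfacet
 facet normal 0.266 -0.641 -0.720
  outer loop
   vertex 2.8 2.8 0.5
   vertex 3.7 2.5 1.1
   vertex 3.6 0.1 3.2
  endloop
 endfacet
 facet normal 0.577 0.577 -0.577
  outer loop
   vertex 2.4 3.1 0.4
   vertex 3.7 2.5 1.1
   vertex 2.8 2.8 0.5
  endloop
 endfacet
 facet normal 0.406 0.874 -0.266
  outer loop
   vertex 2.4 3.1 0.4
   vertex 2.1 3.3 0.6
   vertex 3.0 3.4 2.3
  endloop
 endfacet
 facet normal 0.526 0.799 -0.292
  outer loop
   vertex 2.4 3.1 0.4
   vertex 3.0 3.4 2.3
   vertex 3.7 2.5 1.1
  endloop
 endfacet
 facet normal -0.676 -0.629 -0.384
  outer loop
   vertex 2.4 3.1 0.4
   vertex 3.6 0.1 3.2
   vertex 2.1 3.3 0.6
  endloop
 endfacet
 facet normal -0.382 -0.708 -0.594
  outer loop
   vertex 2.4 3.1 0.4
   vertex 2.8 2.8 0.5
   vertex 3.6 0.1 3.2
  endloop
 endfacet
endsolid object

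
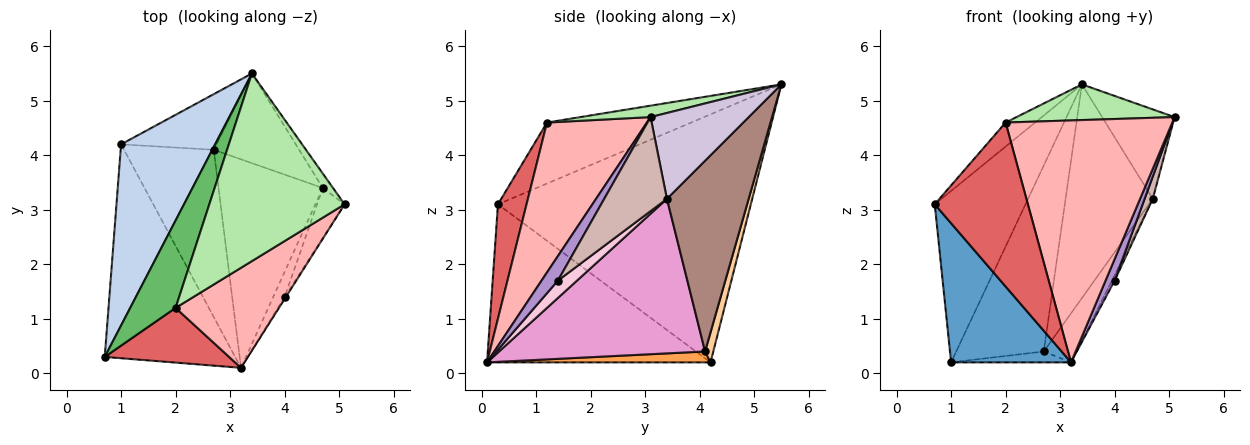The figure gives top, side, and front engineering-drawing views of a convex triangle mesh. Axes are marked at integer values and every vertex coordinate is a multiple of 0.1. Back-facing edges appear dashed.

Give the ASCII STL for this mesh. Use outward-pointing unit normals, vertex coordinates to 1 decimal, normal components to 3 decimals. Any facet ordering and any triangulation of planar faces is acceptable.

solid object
 facet normal -0.713 -0.382 -0.588
  outer loop
   vertex 3.2 0.1 0.2
   vertex 0.7 0.3 3.1
   vertex 1.0 4.2 0.2
  endloop
 endfacet
 facet normal -0.886 0.318 0.336
  outer loop
   vertex 3.4 5.5 5.3
   vertex 1.0 4.2 0.2
   vertex 0.7 0.3 3.1
  endloop
 endfacet
 facet normal 0.120 0.065 -0.991
  outer loop
   vertex 2.7 4.1 0.4
   vertex 3.2 0.1 0.2
   vertex 1.0 4.2 0.2
  endloop
 endfacet
 facet normal 0.090 0.954 -0.285
  outer loop
   vertex 2.7 4.1 0.4
   vertex 1.0 4.2 0.2
   vertex 3.4 5.5 5.3
  endloop
 endfacet
 facet normal -0.792 0.162 0.589
  outer loop
   vertex 2.0 1.2 4.6
   vertex 3.4 5.5 5.3
   vertex 0.7 0.3 3.1
  endloop
 endfacet
 facet normal 0.083 -0.186 0.979
  outer loop
   vertex 2.0 1.2 4.6
   vertex 5.1 3.1 4.7
   vertex 3.4 5.5 5.3
  endloop
 endfacet
 facet normal 0.280 -0.911 0.304
  outer loop
   vertex 2.0 1.2 4.6
   vertex 0.7 0.3 3.1
   vertex 3.2 0.1 0.2
  endloop
 endfacet
 facet normal 0.485 -0.808 0.334
  outer loop
   vertex 2.0 1.2 4.6
   vertex 3.2 0.1 0.2
   vertex 5.1 3.1 4.7
  endloop
 endfacet
 facet normal 0.873 -0.485 -0.045
  outer loop
   vertex 4.0 1.4 1.7
   vertex 5.1 3.1 4.7
   vertex 3.2 0.1 0.2
  endloop
 endfacet
 facet normal 0.801 0.591 -0.095
  outer loop
   vertex 4.7 3.4 3.2
   vertex 3.4 5.5 5.3
   vertex 5.1 3.1 4.7
  endloop
 endfacet
 facet normal 0.654 0.698 -0.293
  outer loop
   vertex 4.7 3.4 3.2
   vertex 2.7 4.1 0.4
   vertex 3.4 5.5 5.3
  endloop
 endfacet
 facet normal 0.952 -0.124 -0.279
  outer loop
   vertex 4.7 3.4 3.2
   vertex 5.1 3.1 4.7
   vertex 4.0 1.4 1.7
  endloop
 endfacet
 facet normal 0.822 0.130 -0.554
  outer loop
   vertex 4.7 3.4 3.2
   vertex 3.2 0.1 0.2
   vertex 2.7 4.1 0.4
  endloop
 endfacet
 facet normal 0.830 0.119 -0.545
  outer loop
   vertex 4.7 3.4 3.2
   vertex 4.0 1.4 1.7
   vertex 3.2 0.1 0.2
  endloop
 endfacet
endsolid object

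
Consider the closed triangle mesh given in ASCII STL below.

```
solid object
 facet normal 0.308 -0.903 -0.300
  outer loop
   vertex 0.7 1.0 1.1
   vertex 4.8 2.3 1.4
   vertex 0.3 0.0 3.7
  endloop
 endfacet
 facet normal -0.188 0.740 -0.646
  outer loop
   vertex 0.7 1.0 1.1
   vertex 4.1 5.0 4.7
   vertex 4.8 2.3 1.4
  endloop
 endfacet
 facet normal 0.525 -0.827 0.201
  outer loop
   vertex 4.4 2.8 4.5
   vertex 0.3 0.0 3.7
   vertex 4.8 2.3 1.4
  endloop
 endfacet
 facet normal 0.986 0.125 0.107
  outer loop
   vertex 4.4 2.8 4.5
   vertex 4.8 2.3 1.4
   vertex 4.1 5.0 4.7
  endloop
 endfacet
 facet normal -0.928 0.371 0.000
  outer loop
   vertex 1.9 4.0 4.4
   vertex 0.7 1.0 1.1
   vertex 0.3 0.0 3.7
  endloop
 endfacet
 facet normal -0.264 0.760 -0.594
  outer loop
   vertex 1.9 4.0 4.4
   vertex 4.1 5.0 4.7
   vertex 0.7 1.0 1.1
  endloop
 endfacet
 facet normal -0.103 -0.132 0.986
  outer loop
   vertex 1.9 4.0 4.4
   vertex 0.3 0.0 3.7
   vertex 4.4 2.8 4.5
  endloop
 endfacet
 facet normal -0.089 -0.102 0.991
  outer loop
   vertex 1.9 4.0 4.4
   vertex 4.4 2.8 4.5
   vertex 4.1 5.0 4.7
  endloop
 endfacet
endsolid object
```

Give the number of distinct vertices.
6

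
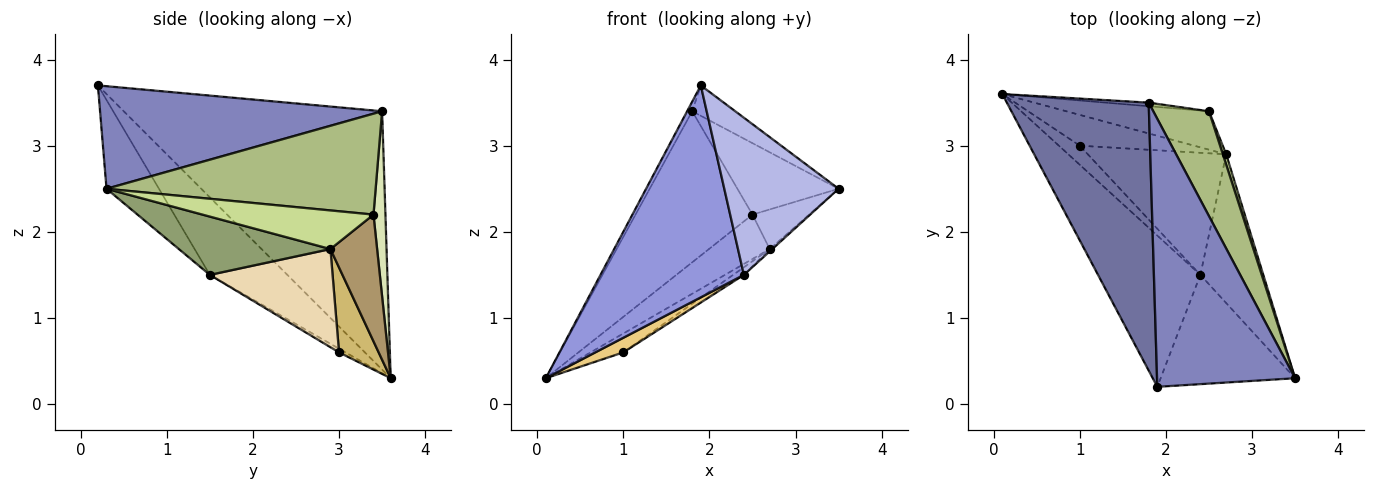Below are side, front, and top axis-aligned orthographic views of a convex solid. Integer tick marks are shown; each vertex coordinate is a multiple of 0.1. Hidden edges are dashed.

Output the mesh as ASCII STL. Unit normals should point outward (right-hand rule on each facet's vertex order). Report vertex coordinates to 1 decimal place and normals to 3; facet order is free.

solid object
 facet normal -0.876 0.017 0.481
  outer loop
   vertex 1.8 3.5 3.4
   vertex 0.1 3.6 0.3
   vertex 1.9 0.2 3.7
  endloop
 endfacet
 facet normal 0.594 0.091 0.799
  outer loop
   vertex 1.8 3.5 3.4
   vertex 1.9 0.2 3.7
   vertex 3.5 0.3 2.5
  endloop
 endfacet
 facet normal -0.403 -0.745 -0.532
  outer loop
   vertex 2.4 1.5 1.5
   vertex 1.9 0.2 3.7
   vertex 0.1 3.6 0.3
  endloop
 endfacet
 facet normal -0.353 -0.768 -0.534
  outer loop
   vertex 2.4 1.5 1.5
   vertex 3.5 0.3 2.5
   vertex 1.9 0.2 3.7
  endloop
 endfacet
 facet normal 0.680 0.012 -0.734
  outer loop
   vertex 2.4 1.5 1.5
   vertex 2.7 2.9 1.8
   vertex 3.5 0.3 2.5
  endloop
 endfacet
 facet normal 0.832 0.313 0.459
  outer loop
   vertex 2.5 3.4 2.2
   vertex 1.8 3.5 3.4
   vertex 3.5 0.3 2.5
  endloop
 endfacet
 facet normal 0.946 0.313 0.082
  outer loop
   vertex 2.5 3.4 2.2
   vertex 3.5 0.3 2.5
   vertex 2.7 2.9 1.8
  endloop
 endfacet
 facet normal 0.102 0.995 -0.024
  outer loop
   vertex 2.5 3.4 2.2
   vertex 0.1 3.6 0.3
   vertex 1.8 3.5 3.4
  endloop
 endfacet
 facet normal 0.502 0.654 -0.566
  outer loop
   vertex 2.5 3.4 2.2
   vertex 2.7 2.9 1.8
   vertex 0.1 3.6 0.3
  endloop
 endfacet
 facet normal 0.535 0.442 -0.721
  outer loop
   vertex 1.0 3.0 0.6
   vertex 0.1 3.6 0.3
   vertex 2.7 2.9 1.8
  endloop
 endfacet
 facet normal -0.139 -0.602 -0.787
  outer loop
   vertex 1.0 3.0 0.6
   vertex 2.4 1.5 1.5
   vertex 0.1 3.6 0.3
  endloop
 endfacet
 facet normal 0.578 0.051 -0.815
  outer loop
   vertex 1.0 3.0 0.6
   vertex 2.7 2.9 1.8
   vertex 2.4 1.5 1.5
  endloop
 endfacet
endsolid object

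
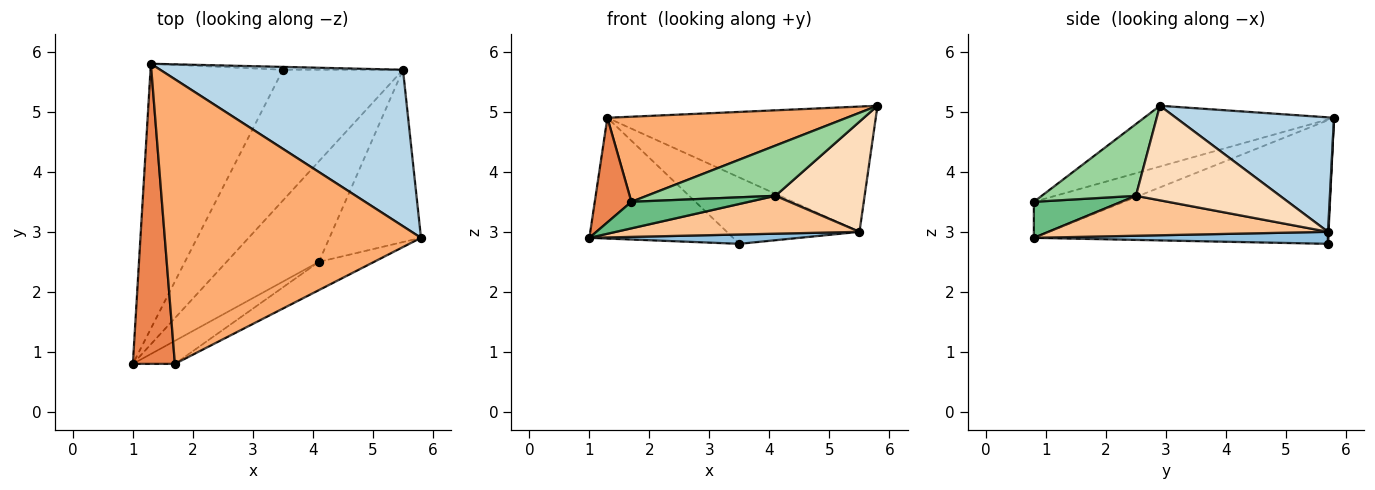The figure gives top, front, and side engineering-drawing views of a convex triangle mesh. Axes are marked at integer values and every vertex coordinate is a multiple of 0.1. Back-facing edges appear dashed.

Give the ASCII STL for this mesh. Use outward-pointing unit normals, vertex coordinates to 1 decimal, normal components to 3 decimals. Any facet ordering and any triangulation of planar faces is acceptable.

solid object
 facet normal -0.647 0.316 -0.693
  outer loop
   vertex 3.5 5.7 2.8
   vertex 1.0 0.8 2.9
   vertex 1.3 5.8 4.9
  endloop
 endfacet
 facet normal 0.099 -0.071 -0.993
  outer loop
   vertex 5.5 5.7 3.0
   vertex 1.0 0.8 2.9
   vertex 3.5 5.7 2.8
  endloop
 endfacet
 facet normal 0.345 0.586 0.733
  outer loop
   vertex 5.5 5.7 3.0
   vertex 1.3 5.8 4.9
   vertex 5.8 2.9 5.1
  endloop
 endfacet
 facet normal 0.004 0.999 -0.043
  outer loop
   vertex 5.5 5.7 3.0
   vertex 3.5 5.7 2.8
   vertex 1.3 5.8 4.9
  endloop
 endfacet
 facet normal -0.629 -0.256 0.734
  outer loop
   vertex 1.7 0.8 3.5
   vertex 1.3 5.8 4.9
   vertex 1.0 0.8 2.9
  endloop
 endfacet
 facet normal -0.222 -0.279 0.934
  outer loop
   vertex 1.7 0.8 3.5
   vertex 5.8 2.9 5.1
   vertex 1.3 5.8 4.9
  endloop
 endfacet
 facet normal 0.375 -0.327 -0.867
  outer loop
   vertex 4.1 2.5 3.6
   vertex 1.0 0.8 2.9
   vertex 5.5 5.7 3.0
  endloop
 endfacet
 facet normal 0.656 -0.406 -0.636
  outer loop
   vertex 4.1 2.5 3.6
   vertex 5.5 5.7 3.0
   vertex 5.8 2.9 5.1
  endloop
 endfacet
 facet normal 0.490 -0.658 -0.572
  outer loop
   vertex 4.1 2.5 3.6
   vertex 1.7 0.8 3.5
   vertex 1.0 0.8 2.9
  endloop
 endfacet
 facet normal 0.538 -0.735 -0.413
  outer loop
   vertex 4.1 2.5 3.6
   vertex 5.8 2.9 5.1
   vertex 1.7 0.8 3.5
  endloop
 endfacet
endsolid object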